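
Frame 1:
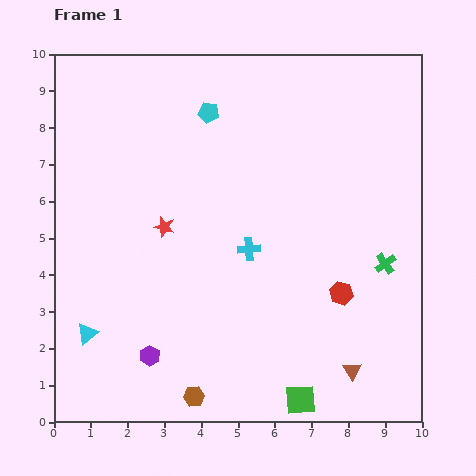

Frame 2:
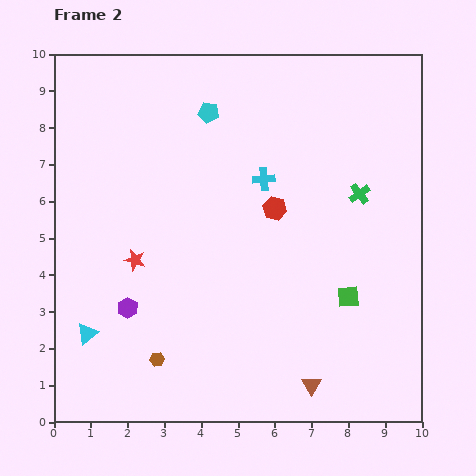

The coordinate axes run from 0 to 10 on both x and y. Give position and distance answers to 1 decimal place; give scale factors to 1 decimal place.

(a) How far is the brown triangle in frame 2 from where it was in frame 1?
1.2

The brown triangle moved from (8.1, 1.4) to (7.0, 1.0), a distance of √(1.1² + 0.4²) ≈ 1.2.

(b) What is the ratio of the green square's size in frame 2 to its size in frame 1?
0.7×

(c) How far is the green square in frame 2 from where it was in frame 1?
3.1

The green square moved from (6.7, 0.6) to (8.0, 3.4), a distance of √(1.3² + 2.8²) ≈ 3.1.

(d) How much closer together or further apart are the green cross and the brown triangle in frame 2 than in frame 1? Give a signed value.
+2.4

Distance in frame 1: 3.0. Distance in frame 2: 5.4.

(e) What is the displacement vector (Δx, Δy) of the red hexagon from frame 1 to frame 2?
(-1.8, 2.3)

The red hexagon was at (7.8, 3.5) in frame 1 and (6.0, 5.8) in frame 2.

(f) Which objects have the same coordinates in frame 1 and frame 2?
the cyan pentagon, the cyan triangle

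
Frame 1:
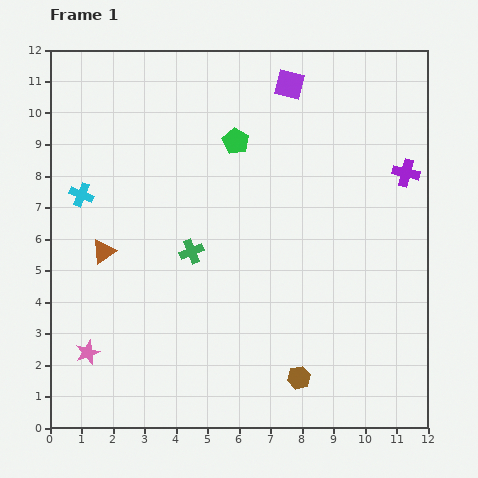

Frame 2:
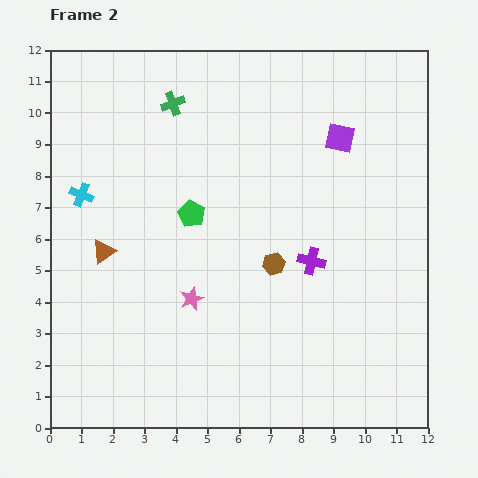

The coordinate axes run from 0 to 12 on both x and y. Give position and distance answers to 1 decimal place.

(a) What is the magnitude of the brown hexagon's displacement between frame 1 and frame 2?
3.7

The brown hexagon moved from (7.9, 1.6) to (7.1, 5.2), a distance of √(0.8² + 3.6²) ≈ 3.7.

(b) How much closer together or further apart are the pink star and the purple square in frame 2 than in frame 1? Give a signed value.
-3.7

Distance in frame 1: 10.6. Distance in frame 2: 6.9.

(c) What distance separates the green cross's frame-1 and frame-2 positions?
4.7

The green cross moved from (4.5, 5.6) to (3.9, 10.3), a distance of √(0.6² + 4.7²) ≈ 4.7.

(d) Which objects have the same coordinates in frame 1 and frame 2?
the cyan cross, the brown triangle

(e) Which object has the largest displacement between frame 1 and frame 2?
the green cross

(moved 4.7; next 4.1)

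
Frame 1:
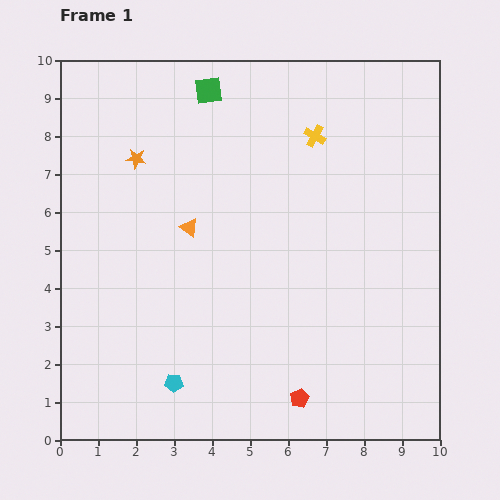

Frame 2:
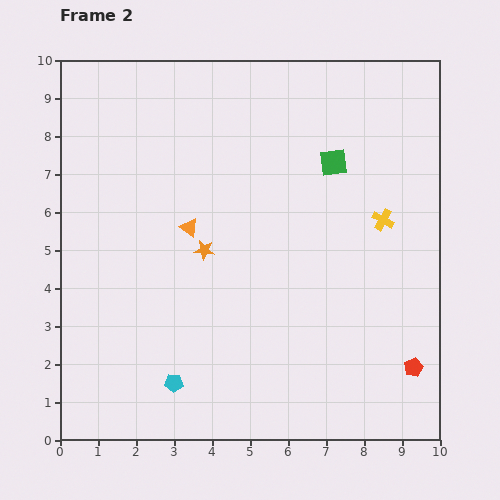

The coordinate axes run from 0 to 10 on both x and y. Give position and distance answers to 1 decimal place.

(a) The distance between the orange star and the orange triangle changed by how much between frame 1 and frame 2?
-1.6

Distance in frame 1: 2.3. Distance in frame 2: 0.7.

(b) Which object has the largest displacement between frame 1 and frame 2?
the green square

(moved 3.8; next 3.1)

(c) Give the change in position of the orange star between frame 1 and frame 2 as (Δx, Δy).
(1.8, -2.4)

The orange star was at (2.0, 7.4) in frame 1 and (3.8, 5.0) in frame 2.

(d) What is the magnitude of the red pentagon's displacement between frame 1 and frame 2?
3.1

The red pentagon moved from (6.3, 1.1) to (9.3, 1.9), a distance of √(3.0² + 0.8²) ≈ 3.1.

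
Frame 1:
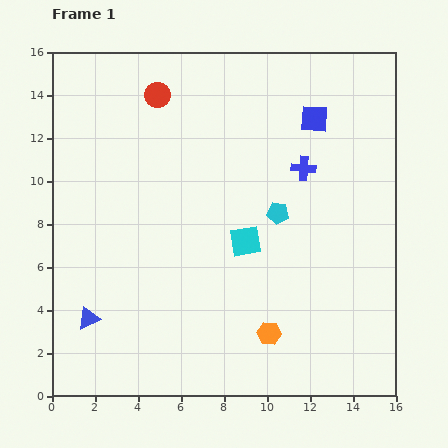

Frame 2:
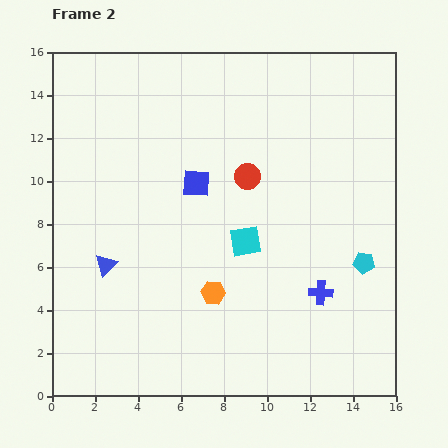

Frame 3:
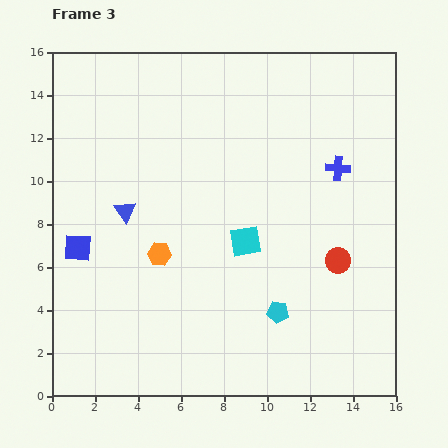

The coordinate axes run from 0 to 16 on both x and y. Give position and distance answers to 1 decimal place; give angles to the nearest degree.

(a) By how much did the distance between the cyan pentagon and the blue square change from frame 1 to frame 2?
+3.9

Distance in frame 1: 4.7. Distance in frame 2: 8.6.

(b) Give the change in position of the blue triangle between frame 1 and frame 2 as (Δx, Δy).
(0.8, 2.5)

The blue triangle was at (1.7, 3.6) in frame 1 and (2.5, 6.1) in frame 2.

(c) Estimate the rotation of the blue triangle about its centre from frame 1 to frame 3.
41° counter-clockwise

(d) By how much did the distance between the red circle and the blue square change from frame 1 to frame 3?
+4.7

Distance in frame 1: 7.4. Distance in frame 3: 12.1.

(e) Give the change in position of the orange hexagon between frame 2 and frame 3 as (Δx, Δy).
(-2.5, 1.8)

The orange hexagon was at (7.5, 4.8) in frame 2 and (5.0, 6.6) in frame 3.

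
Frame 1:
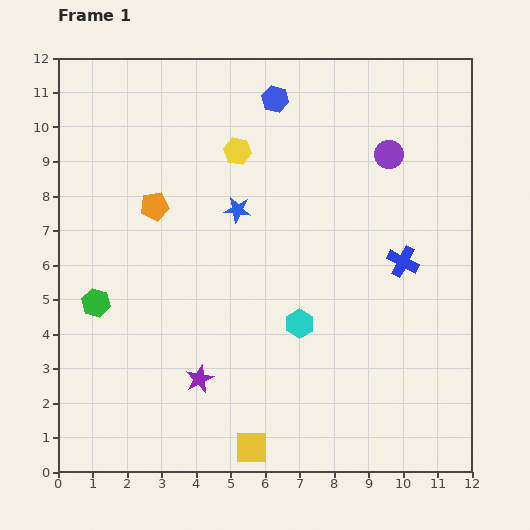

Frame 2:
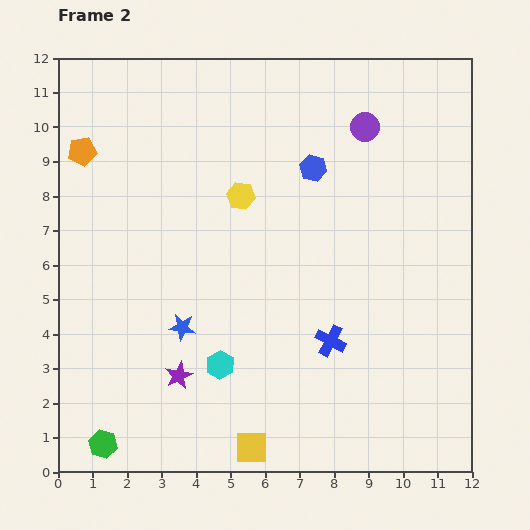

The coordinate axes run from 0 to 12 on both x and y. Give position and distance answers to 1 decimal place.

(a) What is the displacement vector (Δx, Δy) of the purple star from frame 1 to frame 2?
(-0.6, 0.1)

The purple star was at (4.1, 2.7) in frame 1 and (3.5, 2.8) in frame 2.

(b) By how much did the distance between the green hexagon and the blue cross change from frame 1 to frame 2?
-1.8

Distance in frame 1: 9.0. Distance in frame 2: 7.2.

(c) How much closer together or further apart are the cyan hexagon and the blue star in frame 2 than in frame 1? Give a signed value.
-2.2

Distance in frame 1: 3.8. Distance in frame 2: 1.6.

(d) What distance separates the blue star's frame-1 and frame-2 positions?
3.8

The blue star moved from (5.2, 7.6) to (3.6, 4.2), a distance of √(1.6² + 3.4²) ≈ 3.8.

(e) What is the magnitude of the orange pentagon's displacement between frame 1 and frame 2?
2.6

The orange pentagon moved from (2.8, 7.7) to (0.7, 9.3), a distance of √(2.1² + 1.6²) ≈ 2.6.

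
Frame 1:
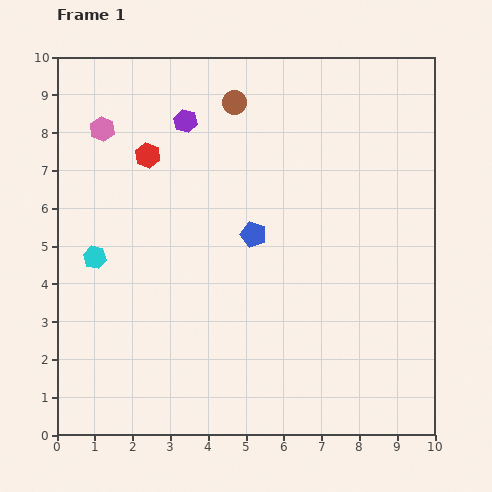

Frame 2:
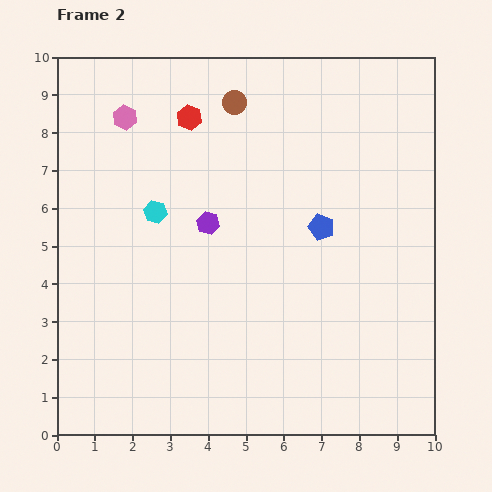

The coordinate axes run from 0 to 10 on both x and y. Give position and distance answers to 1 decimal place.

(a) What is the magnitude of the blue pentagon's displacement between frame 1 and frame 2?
1.8

The blue pentagon moved from (5.2, 5.3) to (7.0, 5.5), a distance of √(1.8² + 0.2²) ≈ 1.8.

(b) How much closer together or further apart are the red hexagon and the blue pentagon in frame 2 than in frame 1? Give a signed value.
+1.0

Distance in frame 1: 3.5. Distance in frame 2: 4.5.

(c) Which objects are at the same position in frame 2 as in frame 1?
the brown circle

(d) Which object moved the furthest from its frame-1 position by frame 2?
the purple hexagon

(moved 2.8; next 2.0)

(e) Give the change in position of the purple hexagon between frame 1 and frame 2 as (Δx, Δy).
(0.6, -2.7)

The purple hexagon was at (3.4, 8.3) in frame 1 and (4.0, 5.6) in frame 2.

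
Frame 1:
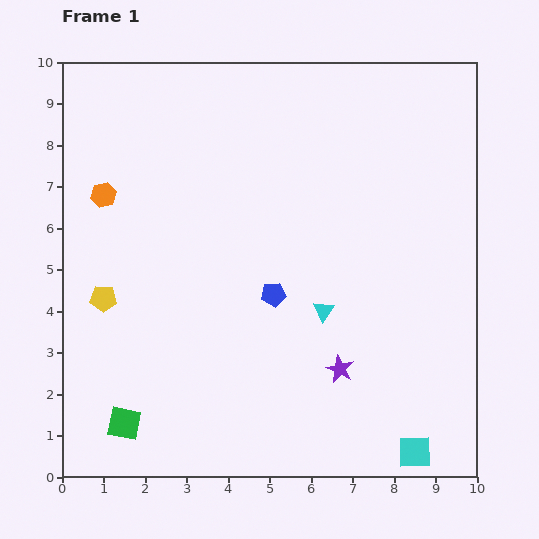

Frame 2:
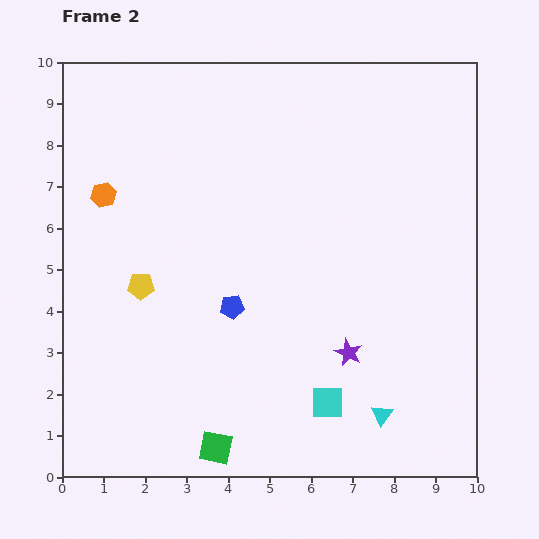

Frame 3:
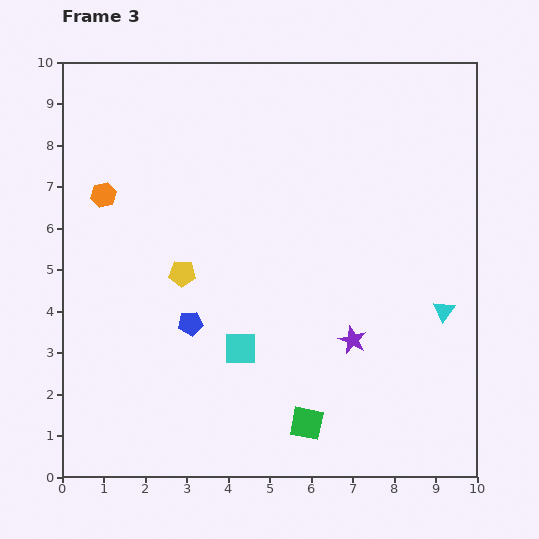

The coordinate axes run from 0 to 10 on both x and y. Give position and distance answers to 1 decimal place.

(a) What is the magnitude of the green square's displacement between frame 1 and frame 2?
2.3

The green square moved from (1.5, 1.3) to (3.7, 0.7), a distance of √(2.2² + 0.6²) ≈ 2.3.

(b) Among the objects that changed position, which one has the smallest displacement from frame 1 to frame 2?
the purple star

(moved 0.4)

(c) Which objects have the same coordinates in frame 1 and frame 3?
the orange hexagon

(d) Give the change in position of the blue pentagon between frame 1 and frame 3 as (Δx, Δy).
(-2.0, -0.7)

The blue pentagon was at (5.1, 4.4) in frame 1 and (3.1, 3.7) in frame 3.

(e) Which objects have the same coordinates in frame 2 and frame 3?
the orange hexagon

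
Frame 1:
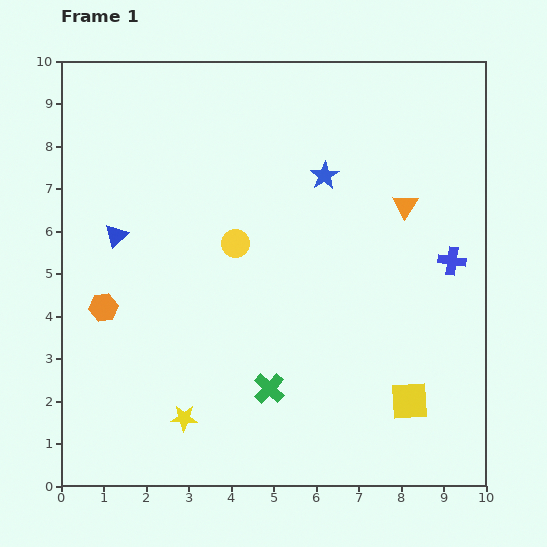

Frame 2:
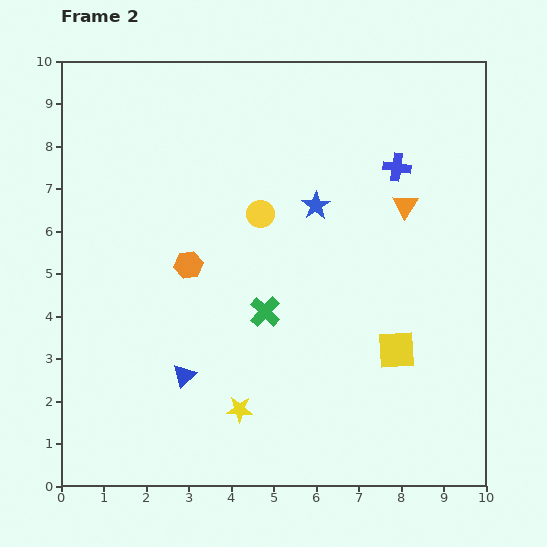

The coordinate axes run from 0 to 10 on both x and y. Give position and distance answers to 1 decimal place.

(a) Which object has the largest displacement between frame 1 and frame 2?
the blue triangle

(moved 3.7; next 2.6)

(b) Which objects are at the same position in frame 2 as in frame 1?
the orange triangle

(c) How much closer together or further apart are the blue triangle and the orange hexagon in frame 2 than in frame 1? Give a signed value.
+0.9

Distance in frame 1: 1.7. Distance in frame 2: 2.6.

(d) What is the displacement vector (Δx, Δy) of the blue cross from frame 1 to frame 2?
(-1.3, 2.2)

The blue cross was at (9.2, 5.3) in frame 1 and (7.9, 7.5) in frame 2.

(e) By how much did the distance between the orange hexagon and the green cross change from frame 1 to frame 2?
-2.2

Distance in frame 1: 4.3. Distance in frame 2: 2.1.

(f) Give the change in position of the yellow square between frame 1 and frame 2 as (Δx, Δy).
(-0.3, 1.2)

The yellow square was at (8.2, 2.0) in frame 1 and (7.9, 3.2) in frame 2.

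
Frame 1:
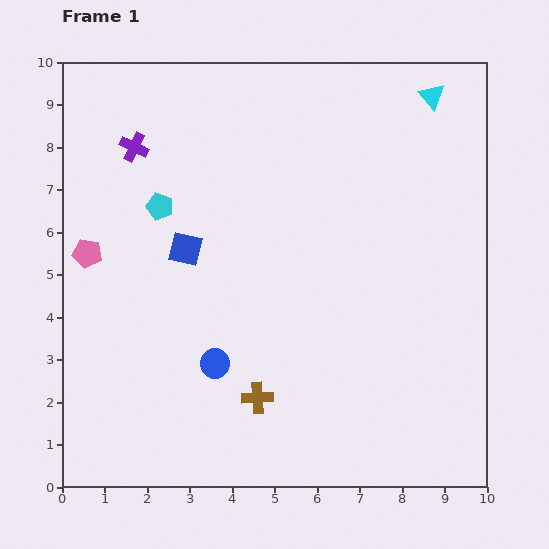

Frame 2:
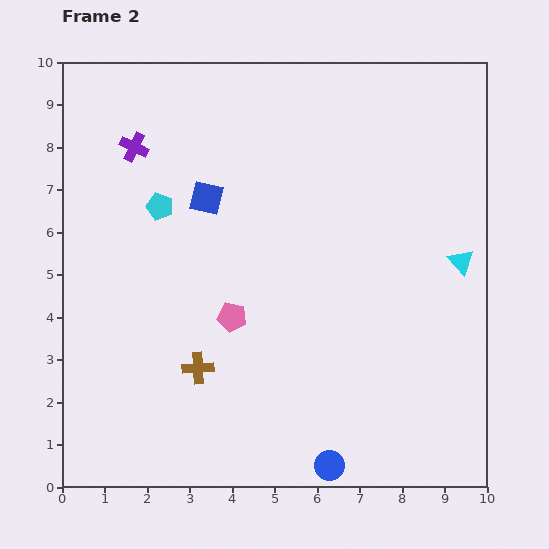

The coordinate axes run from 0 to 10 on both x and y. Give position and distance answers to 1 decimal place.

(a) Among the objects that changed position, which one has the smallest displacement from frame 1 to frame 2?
the blue square

(moved 1.3)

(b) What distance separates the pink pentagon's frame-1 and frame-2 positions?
3.7

The pink pentagon moved from (0.6, 5.5) to (4.0, 4.0), a distance of √(3.4² + 1.5²) ≈ 3.7.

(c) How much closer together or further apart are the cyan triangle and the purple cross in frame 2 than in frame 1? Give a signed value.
+1.1

Distance in frame 1: 7.1. Distance in frame 2: 8.2.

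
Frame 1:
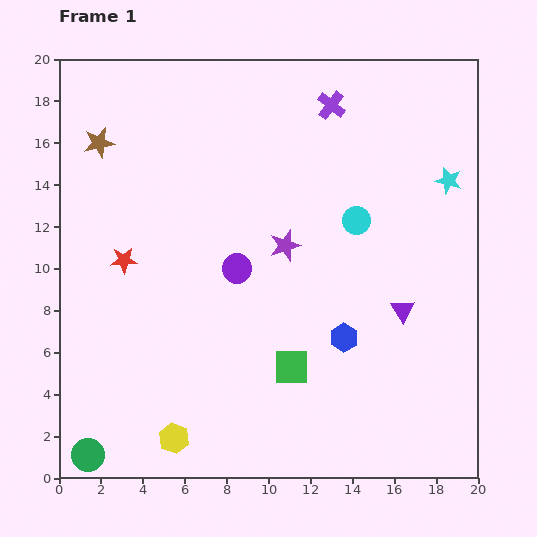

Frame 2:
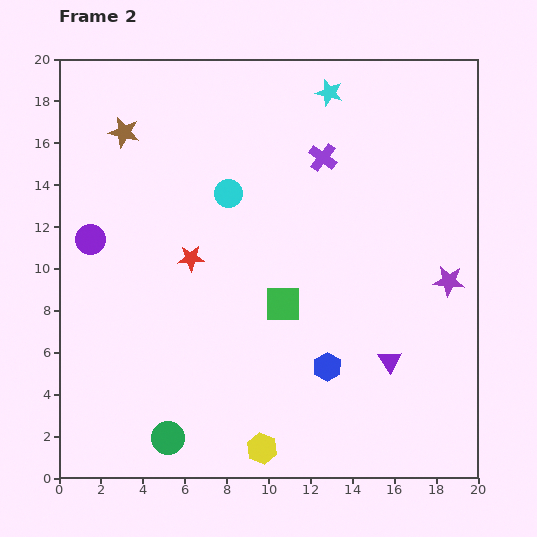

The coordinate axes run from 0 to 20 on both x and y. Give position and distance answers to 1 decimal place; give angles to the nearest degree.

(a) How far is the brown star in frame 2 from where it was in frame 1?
1.3

The brown star moved from (1.9, 16.0) to (3.1, 16.5), a distance of √(1.2² + 0.5²) ≈ 1.3.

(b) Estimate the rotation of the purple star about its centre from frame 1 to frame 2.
24° clockwise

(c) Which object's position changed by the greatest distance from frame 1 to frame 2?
the purple star

(moved 8.0; next 7.1)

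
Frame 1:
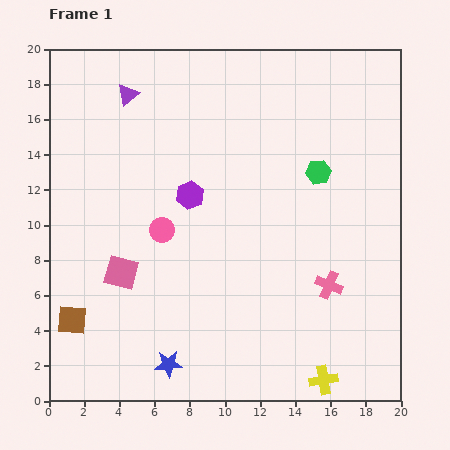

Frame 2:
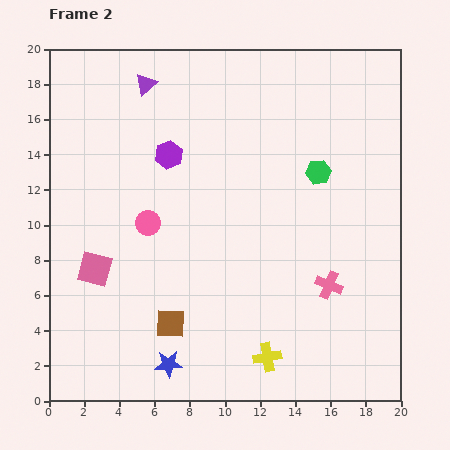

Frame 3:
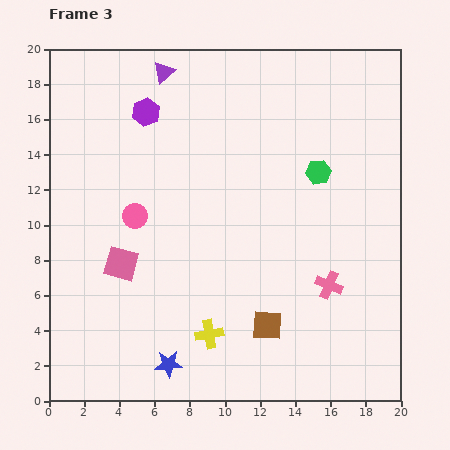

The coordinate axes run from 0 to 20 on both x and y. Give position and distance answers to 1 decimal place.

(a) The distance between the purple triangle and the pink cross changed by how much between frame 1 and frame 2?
-0.3

Distance in frame 1: 15.7. Distance in frame 2: 15.4.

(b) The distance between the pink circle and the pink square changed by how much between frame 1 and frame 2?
+0.7

Distance in frame 1: 3.3. Distance in frame 2: 4.0.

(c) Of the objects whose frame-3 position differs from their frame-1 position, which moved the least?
the pink square

(moved 0.5)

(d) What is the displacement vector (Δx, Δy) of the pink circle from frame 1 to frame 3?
(-1.5, 0.8)

The pink circle was at (6.4, 9.7) in frame 1 and (4.9, 10.5) in frame 3.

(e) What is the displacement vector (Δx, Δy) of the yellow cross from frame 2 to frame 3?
(-3.3, 1.3)

The yellow cross was at (12.4, 2.5) in frame 2 and (9.1, 3.8) in frame 3.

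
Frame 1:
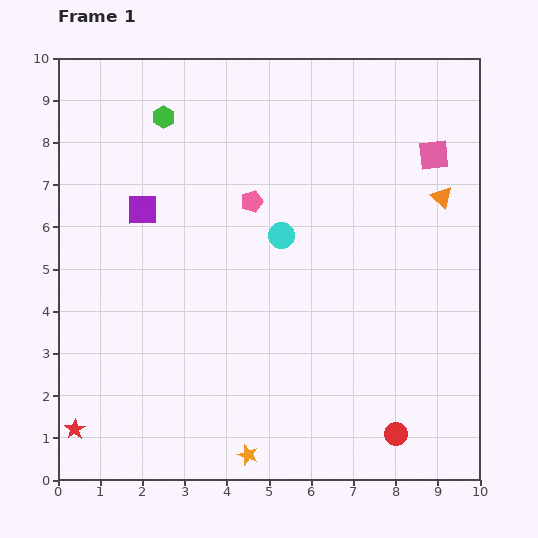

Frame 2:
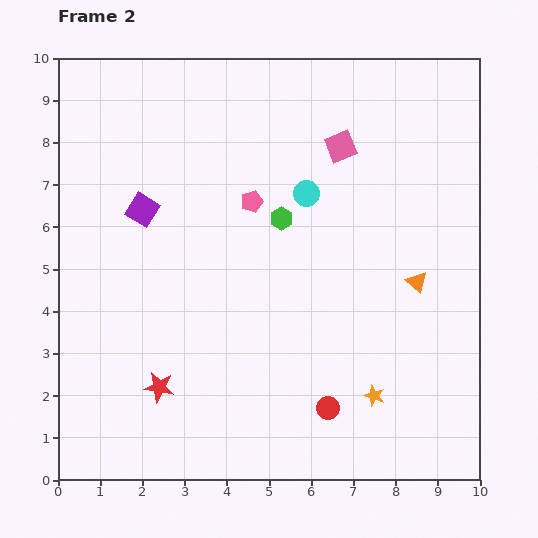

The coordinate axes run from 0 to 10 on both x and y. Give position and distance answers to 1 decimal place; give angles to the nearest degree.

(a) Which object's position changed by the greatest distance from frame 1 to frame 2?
the green hexagon

(moved 3.7; next 3.3)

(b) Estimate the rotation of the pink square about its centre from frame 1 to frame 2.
16° counter-clockwise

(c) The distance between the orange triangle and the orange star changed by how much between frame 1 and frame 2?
-4.7

Distance in frame 1: 7.6. Distance in frame 2: 2.9.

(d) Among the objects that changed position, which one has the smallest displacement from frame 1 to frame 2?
the cyan circle

(moved 1.2)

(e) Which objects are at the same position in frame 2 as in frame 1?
the pink pentagon, the purple square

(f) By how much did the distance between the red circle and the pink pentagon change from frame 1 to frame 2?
-1.3

Distance in frame 1: 6.5. Distance in frame 2: 5.2.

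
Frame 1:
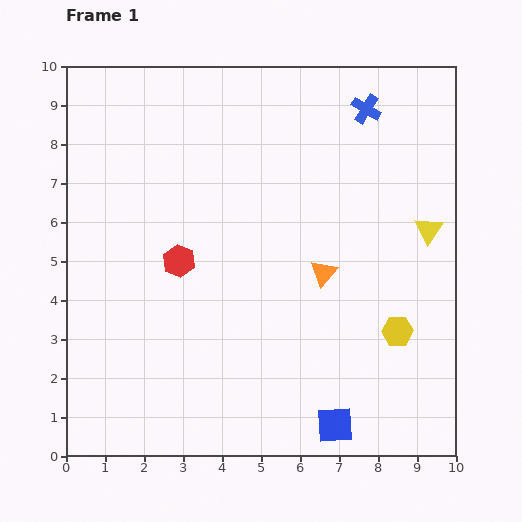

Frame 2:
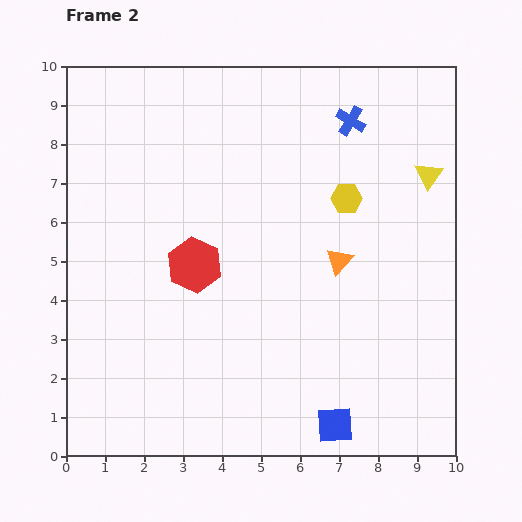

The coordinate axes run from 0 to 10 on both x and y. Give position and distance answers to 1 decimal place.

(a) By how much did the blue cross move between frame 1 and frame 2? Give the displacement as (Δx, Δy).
(-0.4, -0.3)

The blue cross was at (7.7, 8.9) in frame 1 and (7.3, 8.6) in frame 2.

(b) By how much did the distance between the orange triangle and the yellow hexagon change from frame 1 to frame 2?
-0.8

Distance in frame 1: 2.4. Distance in frame 2: 1.6.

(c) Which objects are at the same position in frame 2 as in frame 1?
the blue square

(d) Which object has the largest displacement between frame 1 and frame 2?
the yellow hexagon

(moved 3.6; next 1.4)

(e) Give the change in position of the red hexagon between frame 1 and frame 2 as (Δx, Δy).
(0.4, -0.1)

The red hexagon was at (2.9, 5.0) in frame 1 and (3.3, 4.9) in frame 2.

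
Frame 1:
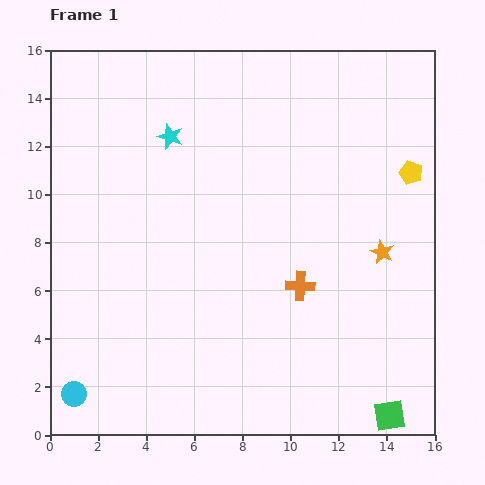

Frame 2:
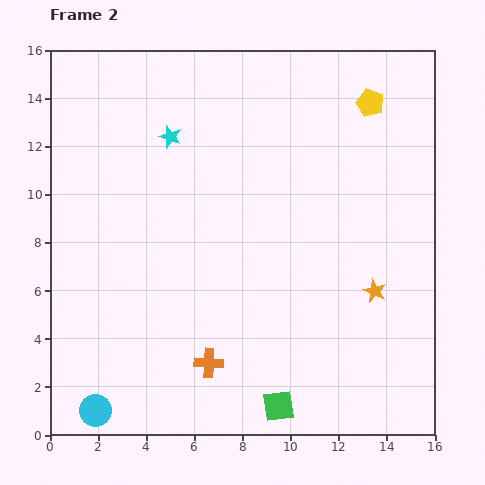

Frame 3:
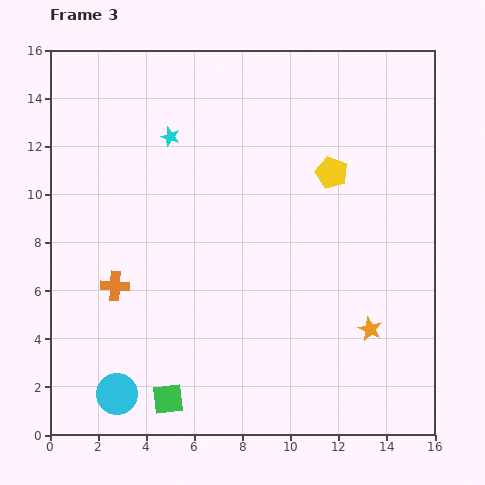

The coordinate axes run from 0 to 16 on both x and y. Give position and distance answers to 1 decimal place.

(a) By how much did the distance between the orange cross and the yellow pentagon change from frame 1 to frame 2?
+6.1

Distance in frame 1: 6.6. Distance in frame 2: 12.7.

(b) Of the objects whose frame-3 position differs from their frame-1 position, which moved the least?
the cyan circle

(moved 1.8)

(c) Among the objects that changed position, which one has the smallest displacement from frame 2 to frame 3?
the cyan circle

(moved 1.1)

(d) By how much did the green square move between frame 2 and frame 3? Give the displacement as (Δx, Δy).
(-4.6, 0.3)

The green square was at (9.5, 1.2) in frame 2 and (4.9, 1.5) in frame 3.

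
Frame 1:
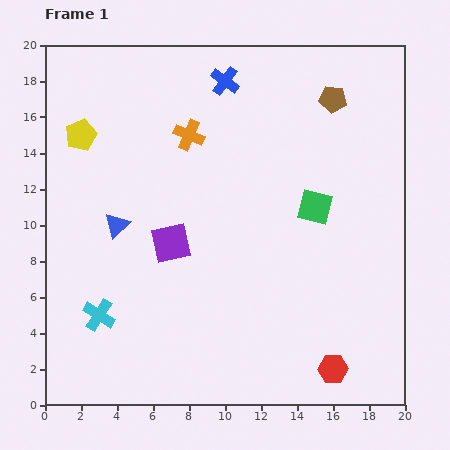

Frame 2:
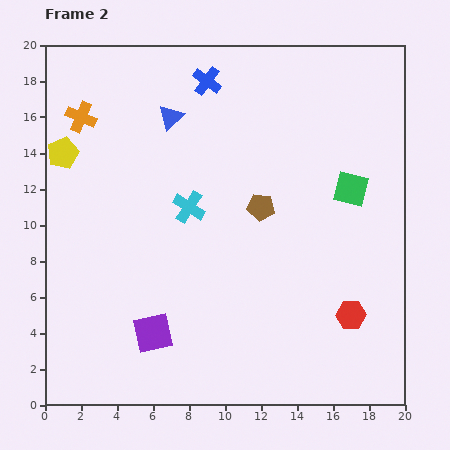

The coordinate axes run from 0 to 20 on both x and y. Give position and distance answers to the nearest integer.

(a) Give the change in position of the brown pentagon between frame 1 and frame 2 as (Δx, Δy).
(-4, -6)

The brown pentagon was at (16, 17) in frame 1 and (12, 11) in frame 2.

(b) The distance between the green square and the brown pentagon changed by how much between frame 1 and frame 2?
-1

Distance in frame 1: 6. Distance in frame 2: 5.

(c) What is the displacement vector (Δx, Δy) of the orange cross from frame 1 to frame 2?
(-6, 1)

The orange cross was at (8, 15) in frame 1 and (2, 16) in frame 2.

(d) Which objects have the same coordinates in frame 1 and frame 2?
none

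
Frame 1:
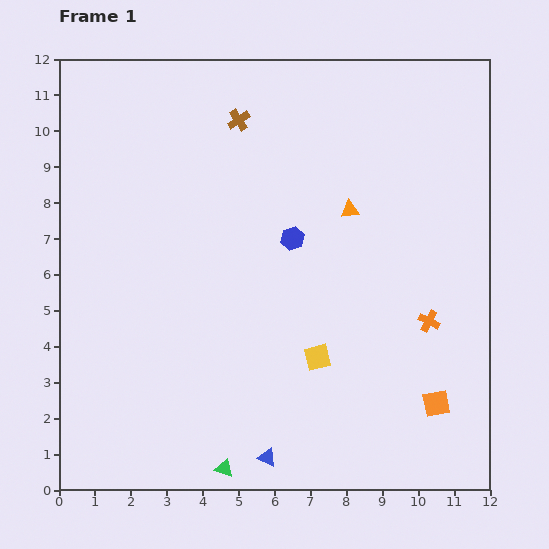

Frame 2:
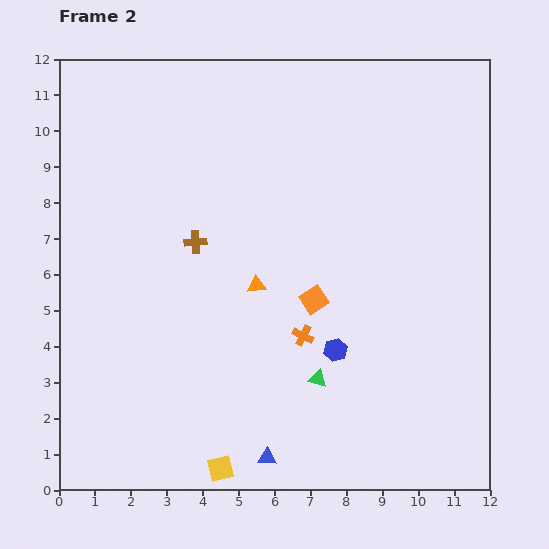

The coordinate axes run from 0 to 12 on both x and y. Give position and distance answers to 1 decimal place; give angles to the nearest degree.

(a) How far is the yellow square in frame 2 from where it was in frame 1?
4.1

The yellow square moved from (7.2, 3.7) to (4.5, 0.6), a distance of √(2.7² + 3.1²) ≈ 4.1.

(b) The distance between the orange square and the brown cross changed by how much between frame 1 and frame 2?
-5.9

Distance in frame 1: 9.6. Distance in frame 2: 3.7.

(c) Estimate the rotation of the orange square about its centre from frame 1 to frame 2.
23° counter-clockwise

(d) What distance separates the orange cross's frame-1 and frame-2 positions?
3.5

The orange cross moved from (10.3, 4.7) to (6.8, 4.3), a distance of √(3.5² + 0.4²) ≈ 3.5.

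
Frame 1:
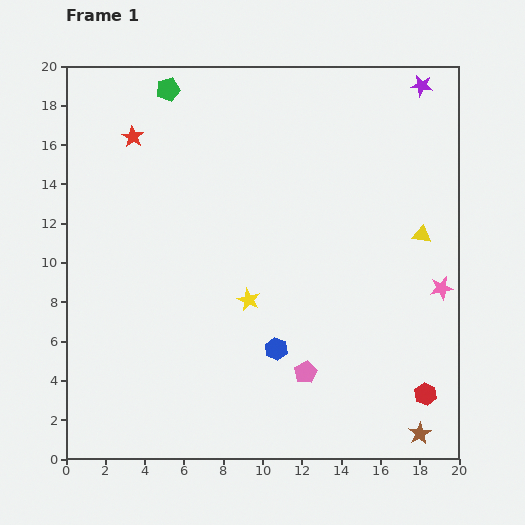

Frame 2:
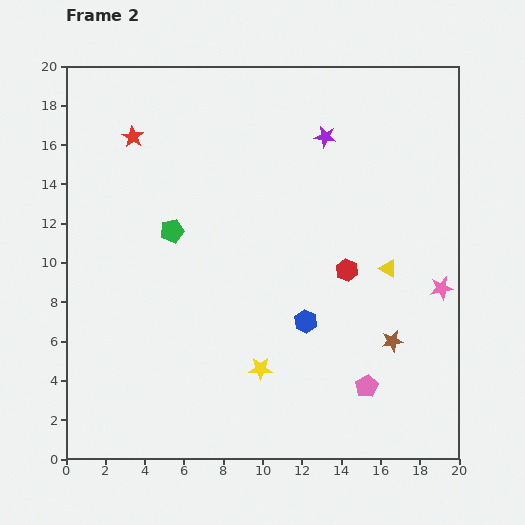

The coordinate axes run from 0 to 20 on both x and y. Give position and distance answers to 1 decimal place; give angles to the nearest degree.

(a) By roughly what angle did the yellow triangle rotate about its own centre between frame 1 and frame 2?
22° clockwise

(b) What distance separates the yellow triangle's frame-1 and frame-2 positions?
2.4

The yellow triangle moved from (18.1, 11.4) to (16.4, 9.7), a distance of √(1.7² + 1.7²) ≈ 2.4.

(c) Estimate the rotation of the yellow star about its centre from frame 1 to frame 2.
23° counter-clockwise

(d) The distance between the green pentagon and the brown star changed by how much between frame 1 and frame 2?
-9.2

Distance in frame 1: 21.7. Distance in frame 2: 12.5.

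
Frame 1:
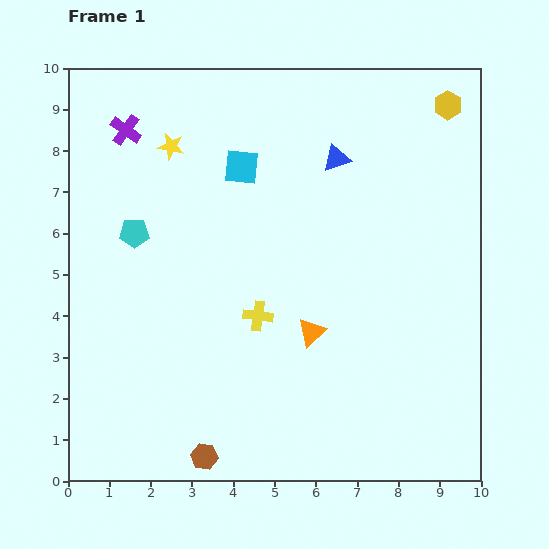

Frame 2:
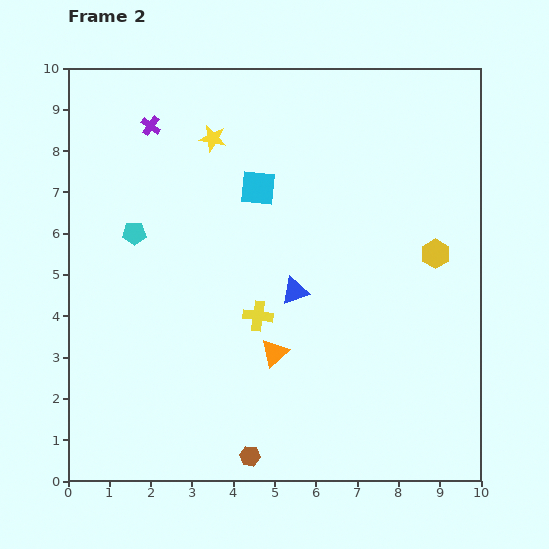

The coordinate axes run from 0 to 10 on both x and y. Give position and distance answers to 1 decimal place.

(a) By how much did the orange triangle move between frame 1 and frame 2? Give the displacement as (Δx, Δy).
(-0.9, -0.5)

The orange triangle was at (5.9, 3.6) in frame 1 and (5.0, 3.1) in frame 2.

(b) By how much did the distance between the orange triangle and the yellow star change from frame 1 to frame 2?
-0.2

Distance in frame 1: 5.6. Distance in frame 2: 5.4.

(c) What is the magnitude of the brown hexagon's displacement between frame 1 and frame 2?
1.1

The brown hexagon moved from (3.3, 0.6) to (4.4, 0.6), a distance of √(1.1² + 0.0²) ≈ 1.1.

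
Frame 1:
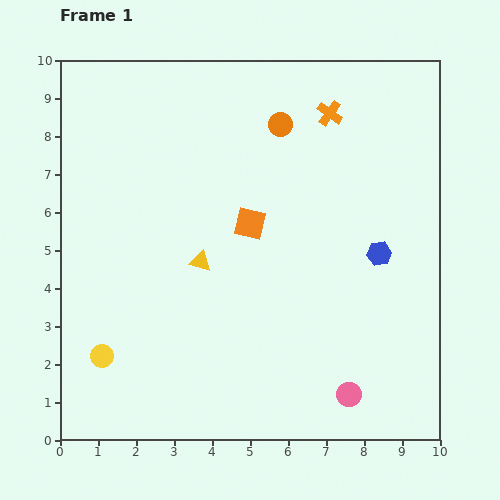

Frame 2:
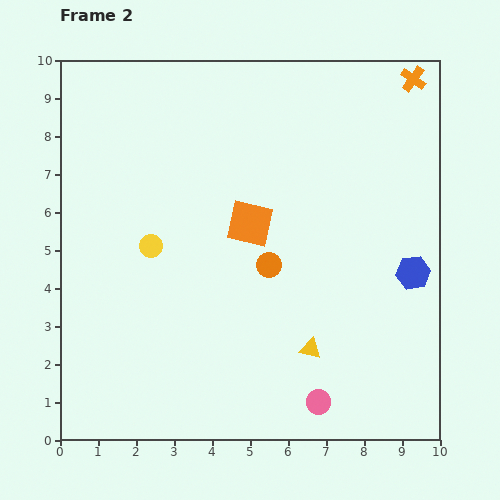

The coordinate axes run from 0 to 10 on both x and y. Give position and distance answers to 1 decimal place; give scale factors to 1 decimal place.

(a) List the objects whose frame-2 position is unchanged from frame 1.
the orange square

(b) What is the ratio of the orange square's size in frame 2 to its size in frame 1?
1.4×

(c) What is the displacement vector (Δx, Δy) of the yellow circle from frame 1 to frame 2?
(1.3, 2.9)

The yellow circle was at (1.1, 2.2) in frame 1 and (2.4, 5.1) in frame 2.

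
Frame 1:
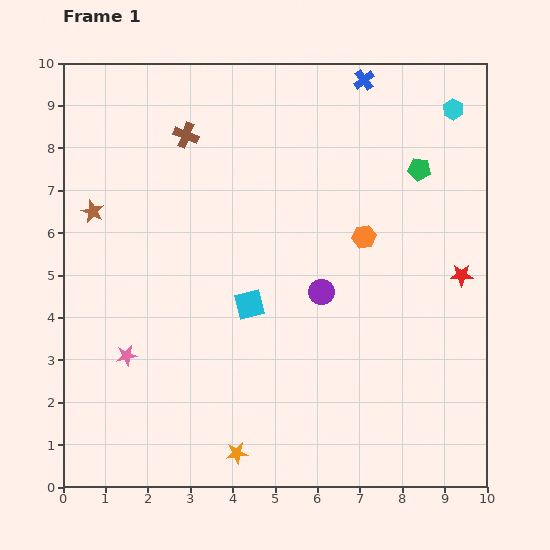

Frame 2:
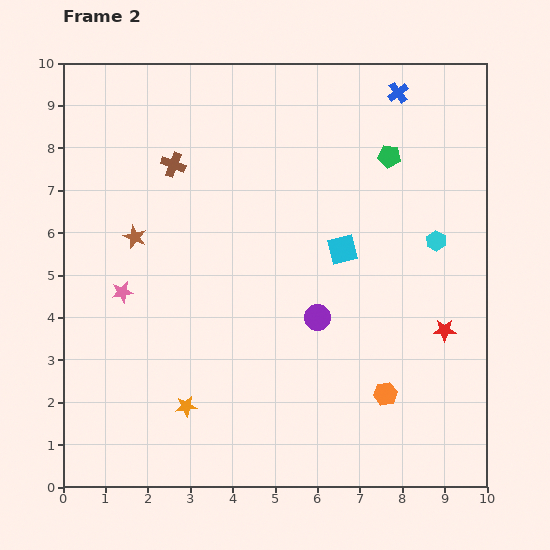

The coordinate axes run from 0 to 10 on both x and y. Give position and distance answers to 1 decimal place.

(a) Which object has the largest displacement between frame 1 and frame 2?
the orange hexagon

(moved 3.7; next 3.1)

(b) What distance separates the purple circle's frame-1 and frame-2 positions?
0.6

The purple circle moved from (6.1, 4.6) to (6.0, 4.0), a distance of √(0.1² + 0.6²) ≈ 0.6.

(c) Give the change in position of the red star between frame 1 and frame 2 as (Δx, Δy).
(-0.4, -1.3)

The red star was at (9.4, 5.0) in frame 1 and (9.0, 3.7) in frame 2.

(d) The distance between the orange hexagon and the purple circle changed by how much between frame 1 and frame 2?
+0.8

Distance in frame 1: 1.6. Distance in frame 2: 2.4.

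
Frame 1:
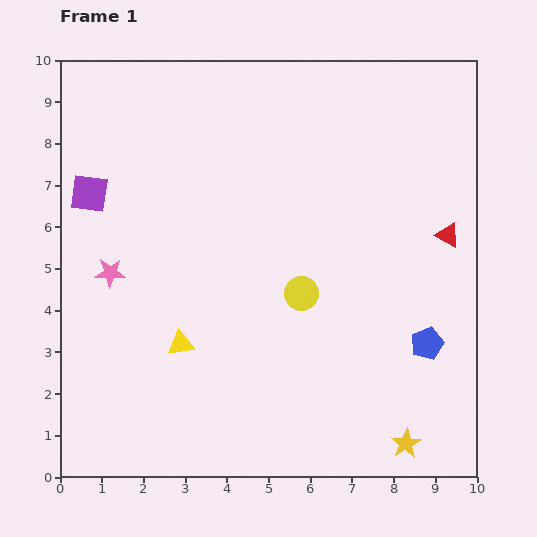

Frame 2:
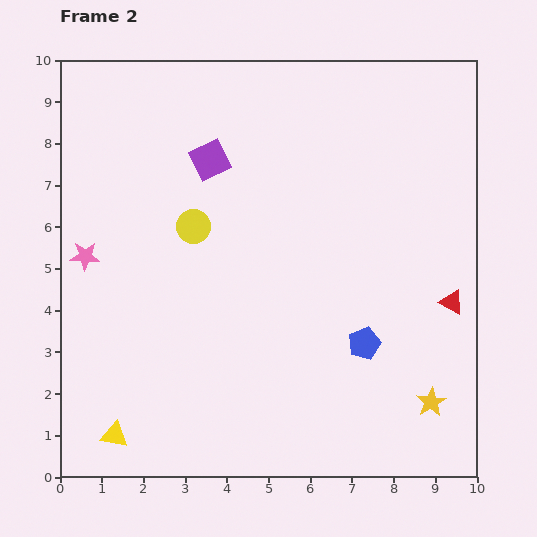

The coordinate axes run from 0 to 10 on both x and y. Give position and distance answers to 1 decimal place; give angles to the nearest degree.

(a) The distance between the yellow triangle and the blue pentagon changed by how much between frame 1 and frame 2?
+0.5

Distance in frame 1: 5.9. Distance in frame 2: 6.4.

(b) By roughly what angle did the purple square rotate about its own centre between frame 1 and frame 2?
33° counter-clockwise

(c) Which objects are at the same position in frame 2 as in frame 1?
none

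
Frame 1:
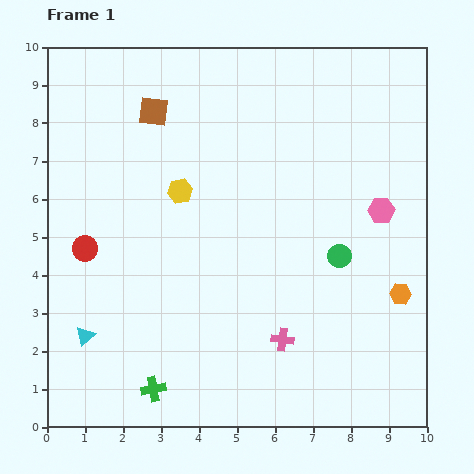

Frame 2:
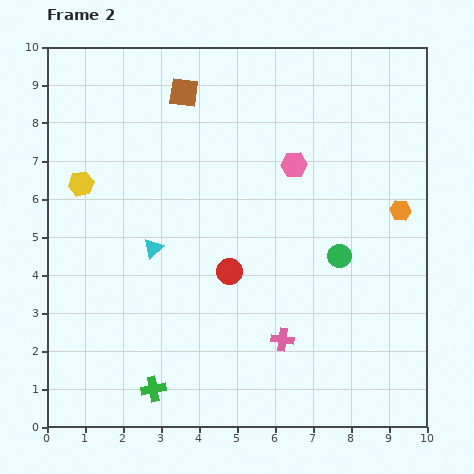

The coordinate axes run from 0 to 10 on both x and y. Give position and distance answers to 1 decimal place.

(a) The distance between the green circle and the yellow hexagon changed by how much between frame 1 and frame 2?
+2.6

Distance in frame 1: 4.5. Distance in frame 2: 7.1.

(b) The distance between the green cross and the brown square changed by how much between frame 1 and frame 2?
+0.5

Distance in frame 1: 7.3. Distance in frame 2: 7.8.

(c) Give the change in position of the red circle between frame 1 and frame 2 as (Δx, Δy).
(3.8, -0.6)

The red circle was at (1.0, 4.7) in frame 1 and (4.8, 4.1) in frame 2.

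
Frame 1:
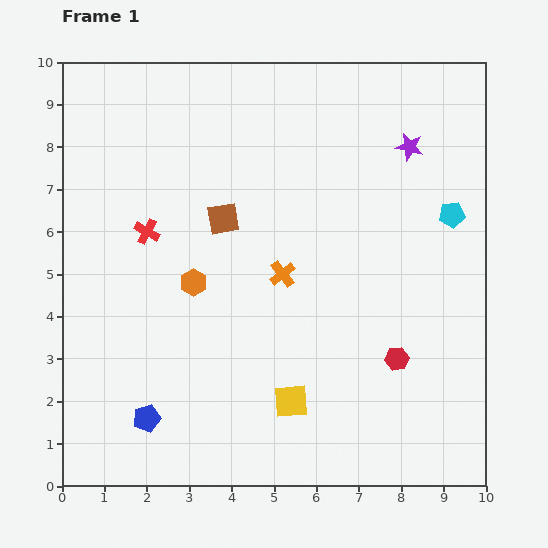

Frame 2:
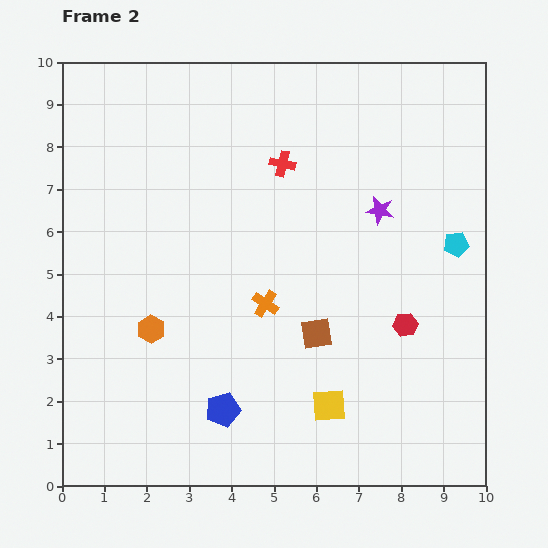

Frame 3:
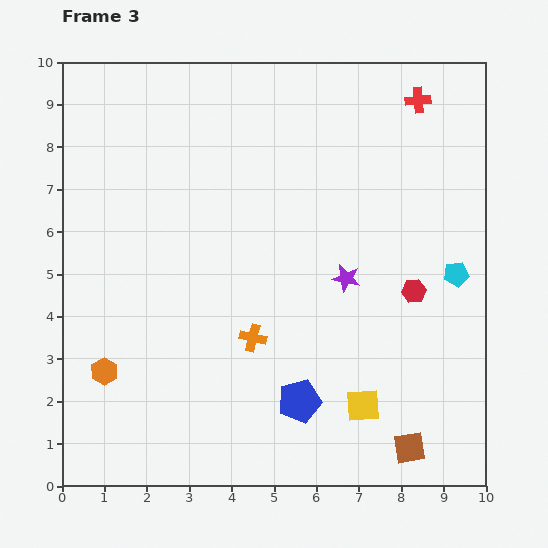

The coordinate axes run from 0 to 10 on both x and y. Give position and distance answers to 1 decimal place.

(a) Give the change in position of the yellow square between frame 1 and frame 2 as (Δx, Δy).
(0.9, -0.1)

The yellow square was at (5.4, 2.0) in frame 1 and (6.3, 1.9) in frame 2.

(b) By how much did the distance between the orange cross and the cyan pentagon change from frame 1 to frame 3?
+0.8

Distance in frame 1: 4.2. Distance in frame 3: 5.0.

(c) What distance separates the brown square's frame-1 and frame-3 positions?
7.0

The brown square moved from (3.8, 6.3) to (8.2, 0.9), a distance of √(4.4² + 5.4²) ≈ 7.0.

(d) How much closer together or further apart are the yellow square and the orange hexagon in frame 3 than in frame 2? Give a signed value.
+1.6

Distance in frame 2: 4.6. Distance in frame 3: 6.2.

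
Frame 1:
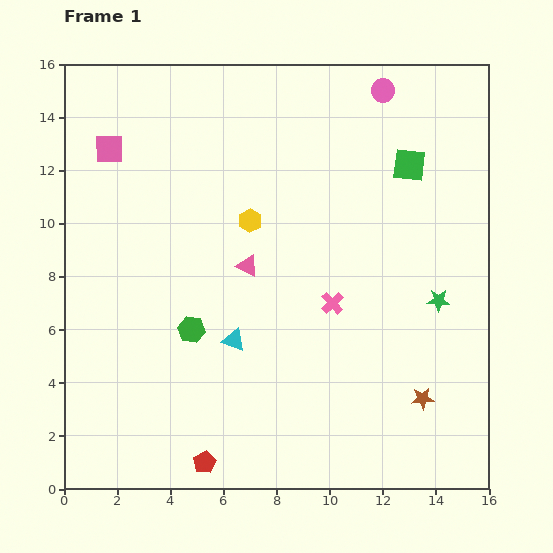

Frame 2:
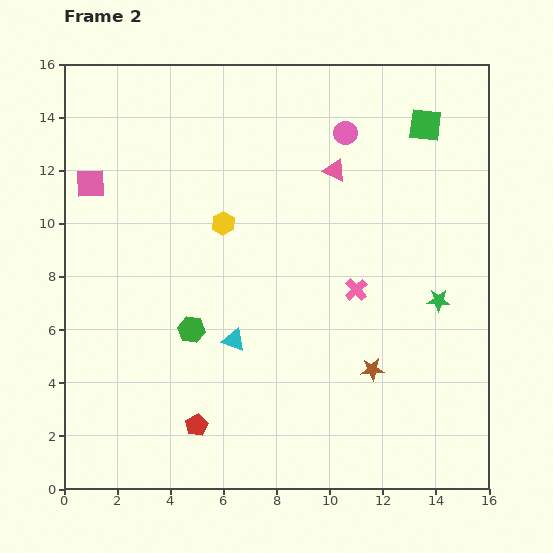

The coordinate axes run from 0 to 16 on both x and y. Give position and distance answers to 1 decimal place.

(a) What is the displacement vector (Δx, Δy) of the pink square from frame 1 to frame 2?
(-0.7, -1.3)

The pink square was at (1.7, 12.8) in frame 1 and (1.0, 11.5) in frame 2.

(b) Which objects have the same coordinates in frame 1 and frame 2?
the green star, the cyan triangle, the green hexagon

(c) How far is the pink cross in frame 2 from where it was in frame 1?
1.0

The pink cross moved from (10.1, 7.0) to (11.0, 7.5), a distance of √(0.9² + 0.5²) ≈ 1.0.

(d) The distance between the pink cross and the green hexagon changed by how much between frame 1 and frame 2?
+1.0

Distance in frame 1: 5.4. Distance in frame 2: 6.4.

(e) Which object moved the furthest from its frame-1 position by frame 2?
the pink triangle

(moved 4.9; next 2.2)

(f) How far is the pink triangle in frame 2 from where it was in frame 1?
4.9

The pink triangle moved from (6.9, 8.4) to (10.2, 12.0), a distance of √(3.3² + 3.6²) ≈ 4.9.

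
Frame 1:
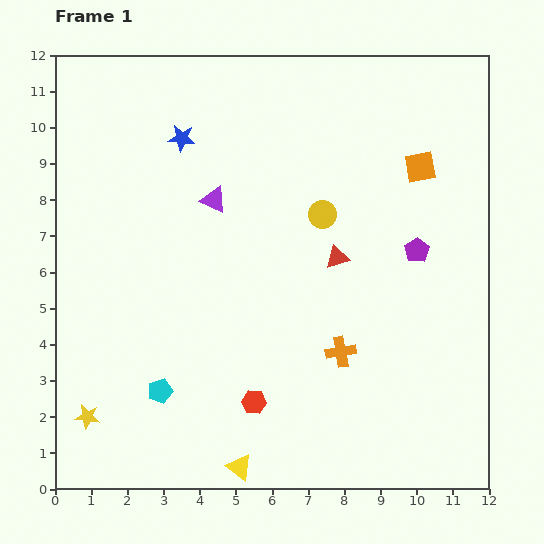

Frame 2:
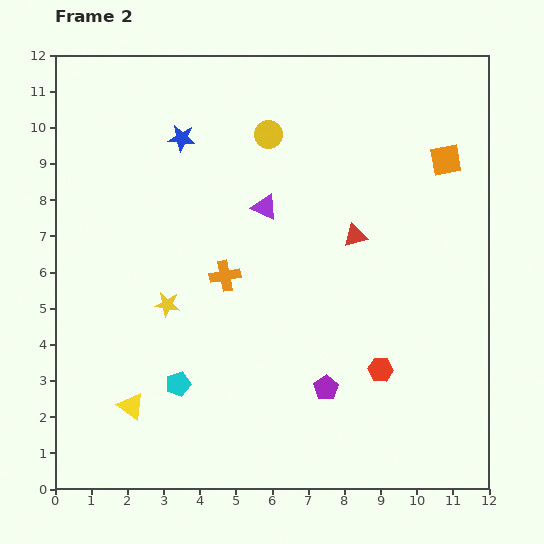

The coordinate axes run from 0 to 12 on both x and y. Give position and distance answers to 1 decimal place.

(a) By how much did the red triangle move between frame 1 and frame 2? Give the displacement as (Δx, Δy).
(0.5, 0.6)

The red triangle was at (7.8, 6.4) in frame 1 and (8.3, 7.0) in frame 2.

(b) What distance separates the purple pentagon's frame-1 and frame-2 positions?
4.5

The purple pentagon moved from (10.0, 6.6) to (7.5, 2.8), a distance of √(2.5² + 3.8²) ≈ 4.5.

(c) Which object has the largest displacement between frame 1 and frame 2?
the purple pentagon

(moved 4.5; next 3.8)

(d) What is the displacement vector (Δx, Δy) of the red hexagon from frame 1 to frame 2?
(3.5, 0.9)

The red hexagon was at (5.5, 2.4) in frame 1 and (9.0, 3.3) in frame 2.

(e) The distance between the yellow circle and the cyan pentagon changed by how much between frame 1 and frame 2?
+0.6

Distance in frame 1: 6.7. Distance in frame 2: 7.3.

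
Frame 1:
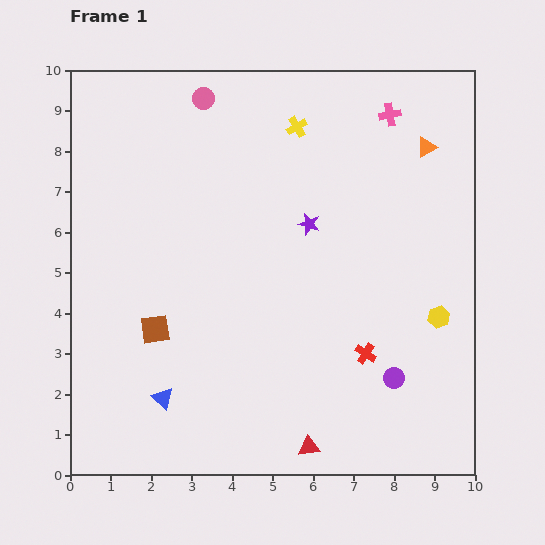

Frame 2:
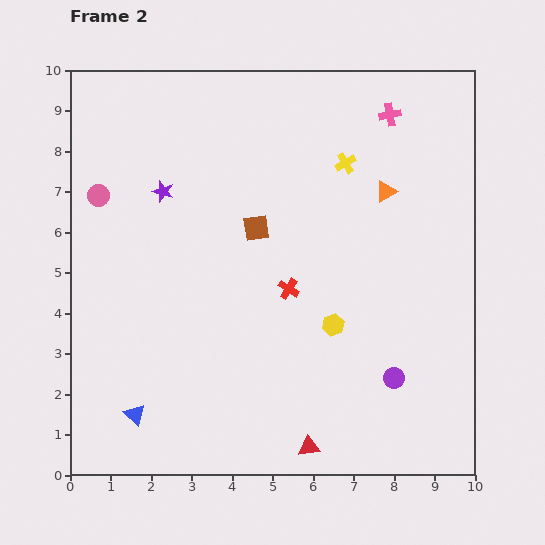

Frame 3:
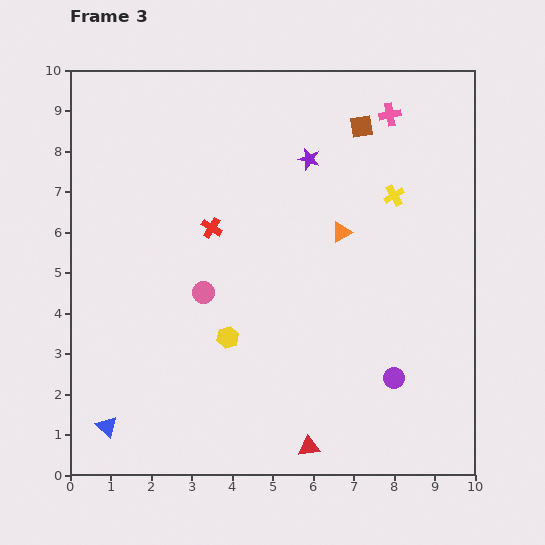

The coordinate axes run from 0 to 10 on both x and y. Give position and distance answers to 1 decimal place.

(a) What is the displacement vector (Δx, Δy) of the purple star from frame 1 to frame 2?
(-3.6, 0.8)

The purple star was at (5.9, 6.2) in frame 1 and (2.3, 7.0) in frame 2.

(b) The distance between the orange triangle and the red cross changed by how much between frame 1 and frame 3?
-2.1

Distance in frame 1: 5.3. Distance in frame 3: 3.2.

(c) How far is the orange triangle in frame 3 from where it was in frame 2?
1.5

The orange triangle moved from (7.8, 7.0) to (6.7, 6.0), a distance of √(1.1² + 1.0²) ≈ 1.5.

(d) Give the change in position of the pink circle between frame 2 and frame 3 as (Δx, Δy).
(2.6, -2.4)

The pink circle was at (0.7, 6.9) in frame 2 and (3.3, 4.5) in frame 3.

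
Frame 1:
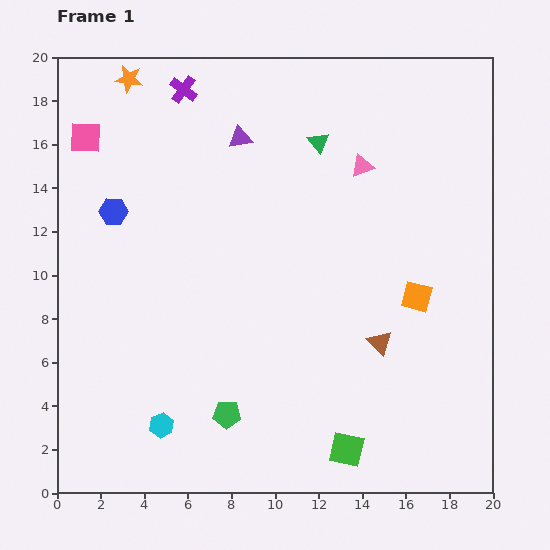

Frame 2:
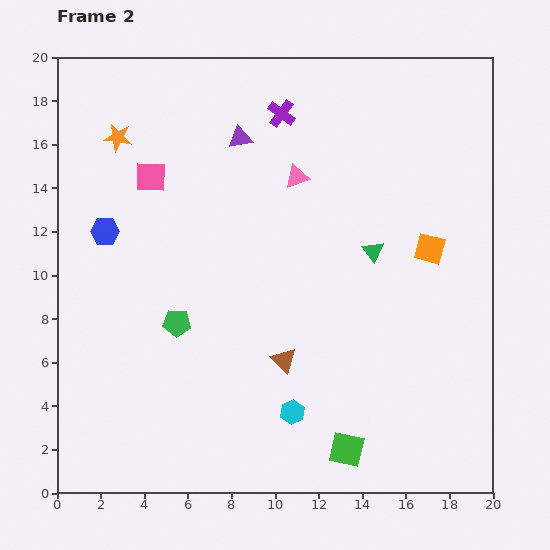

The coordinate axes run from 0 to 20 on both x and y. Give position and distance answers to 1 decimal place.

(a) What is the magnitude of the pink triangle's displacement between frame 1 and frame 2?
3.0

The pink triangle moved from (14.0, 15.0) to (11.0, 14.5), a distance of √(3.0² + 0.5²) ≈ 3.0.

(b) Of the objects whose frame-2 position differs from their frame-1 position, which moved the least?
the blue hexagon

(moved 1.0)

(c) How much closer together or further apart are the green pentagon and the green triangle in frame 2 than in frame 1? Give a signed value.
-3.6

Distance in frame 1: 13.2. Distance in frame 2: 9.6.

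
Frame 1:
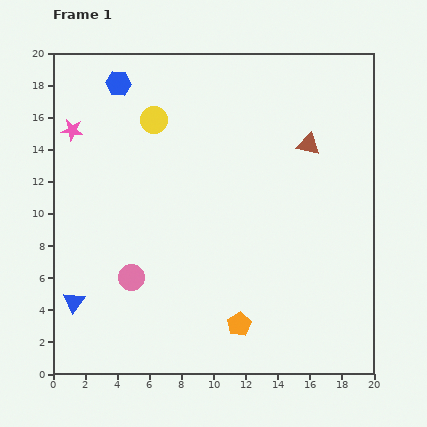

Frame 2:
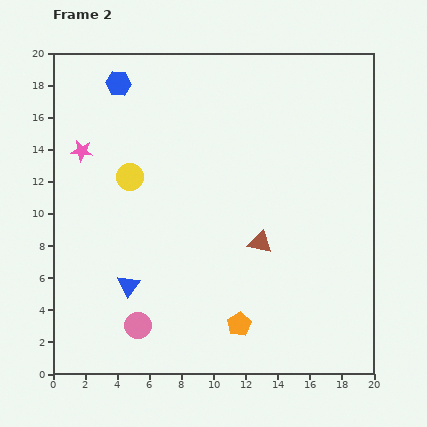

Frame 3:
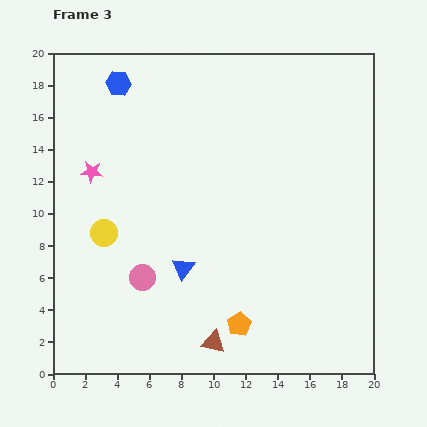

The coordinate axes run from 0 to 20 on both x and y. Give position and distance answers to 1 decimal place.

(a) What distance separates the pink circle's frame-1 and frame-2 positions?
3.0

The pink circle moved from (4.9, 6.0) to (5.3, 3.0), a distance of √(0.4² + 3.0²) ≈ 3.0.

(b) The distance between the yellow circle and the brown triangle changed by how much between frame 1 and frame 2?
-0.6

Distance in frame 1: 9.7. Distance in frame 2: 9.1.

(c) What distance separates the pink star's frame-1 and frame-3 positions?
2.9

The pink star moved from (1.2, 15.2) to (2.4, 12.6), a distance of √(1.2² + 2.6²) ≈ 2.9.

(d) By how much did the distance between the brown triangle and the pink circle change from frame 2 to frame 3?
-3.3

Distance in frame 2: 9.2. Distance in frame 3: 5.9.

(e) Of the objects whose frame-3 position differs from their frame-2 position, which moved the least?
the pink star

(moved 1.4)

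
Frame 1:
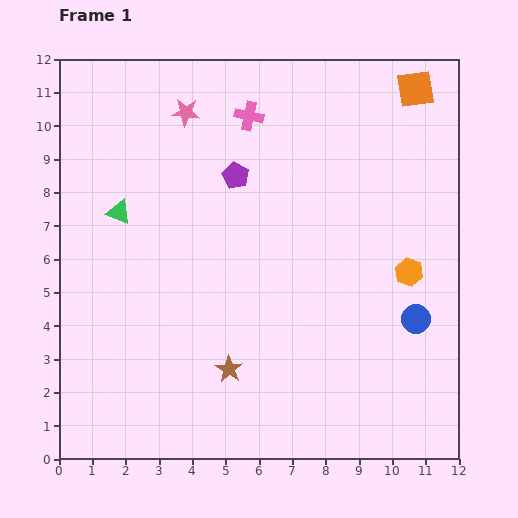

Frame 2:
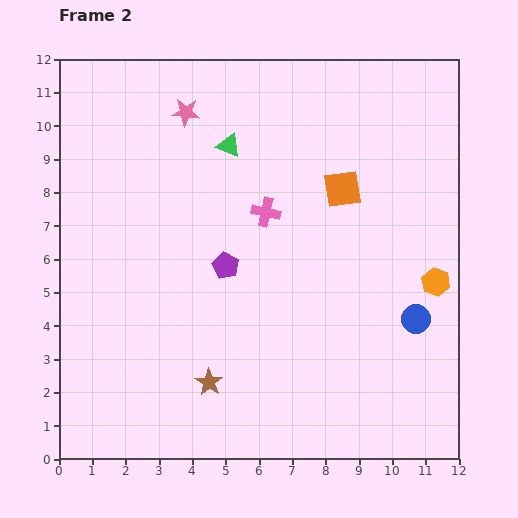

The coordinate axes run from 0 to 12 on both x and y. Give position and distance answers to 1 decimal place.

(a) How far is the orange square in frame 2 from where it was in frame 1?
3.7

The orange square moved from (10.7, 11.1) to (8.5, 8.1), a distance of √(2.2² + 3.0²) ≈ 3.7.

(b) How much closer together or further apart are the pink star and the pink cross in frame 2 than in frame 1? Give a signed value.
+1.9

Distance in frame 1: 1.9. Distance in frame 2: 3.8.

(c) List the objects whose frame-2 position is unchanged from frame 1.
the blue circle, the pink star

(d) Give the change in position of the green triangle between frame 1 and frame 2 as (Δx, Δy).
(3.3, 2.0)

The green triangle was at (1.8, 7.4) in frame 1 and (5.1, 9.4) in frame 2.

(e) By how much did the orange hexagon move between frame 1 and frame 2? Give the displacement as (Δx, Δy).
(0.8, -0.3)

The orange hexagon was at (10.5, 5.6) in frame 1 and (11.3, 5.3) in frame 2.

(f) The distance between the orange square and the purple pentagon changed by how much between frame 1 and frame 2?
-1.8

Distance in frame 1: 6.0. Distance in frame 2: 4.2.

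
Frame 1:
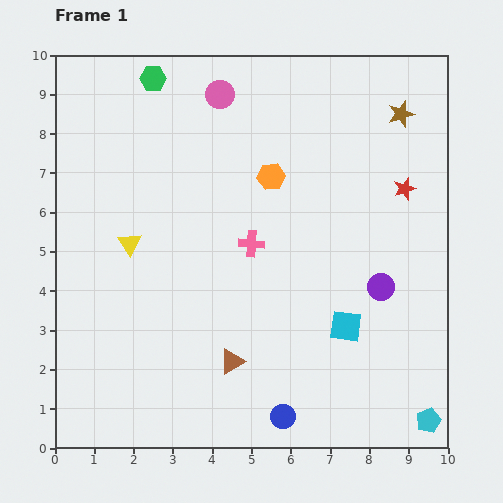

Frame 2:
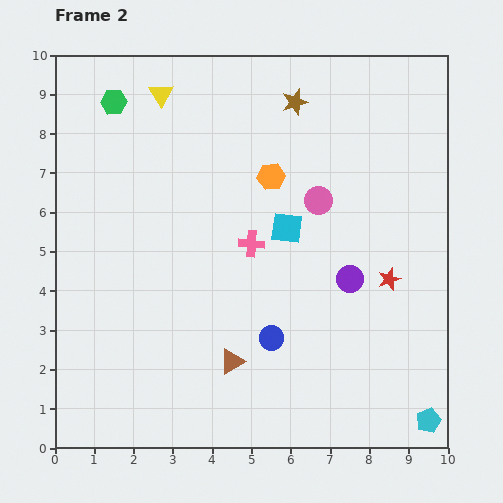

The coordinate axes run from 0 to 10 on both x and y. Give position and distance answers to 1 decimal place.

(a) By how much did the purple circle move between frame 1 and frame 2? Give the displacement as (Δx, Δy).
(-0.8, 0.2)

The purple circle was at (8.3, 4.1) in frame 1 and (7.5, 4.3) in frame 2.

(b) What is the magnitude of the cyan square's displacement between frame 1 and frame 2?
2.9

The cyan square moved from (7.4, 3.1) to (5.9, 5.6), a distance of √(1.5² + 2.5²) ≈ 2.9.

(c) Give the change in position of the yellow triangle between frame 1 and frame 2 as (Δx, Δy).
(0.8, 3.8)

The yellow triangle was at (1.9, 5.2) in frame 1 and (2.7, 9.0) in frame 2.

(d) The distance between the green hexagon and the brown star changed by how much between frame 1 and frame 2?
-1.8

Distance in frame 1: 6.4. Distance in frame 2: 4.6.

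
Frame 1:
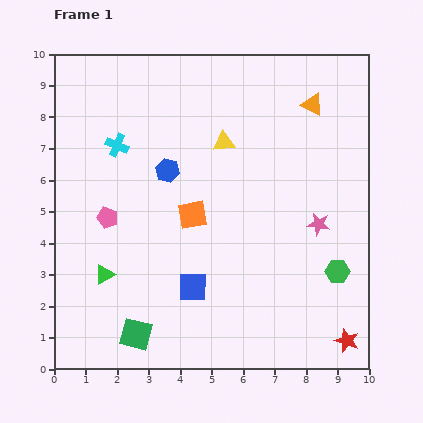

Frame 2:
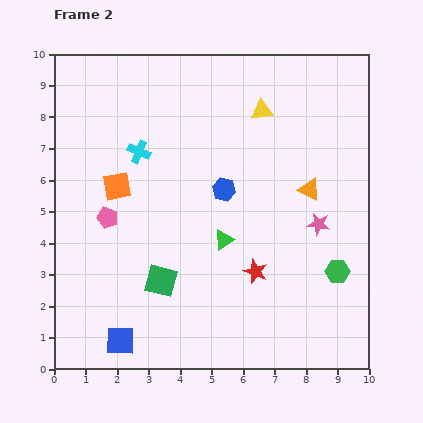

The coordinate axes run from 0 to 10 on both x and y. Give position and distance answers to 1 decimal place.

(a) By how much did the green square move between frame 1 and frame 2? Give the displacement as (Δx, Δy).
(0.8, 1.7)

The green square was at (2.6, 1.1) in frame 1 and (3.4, 2.8) in frame 2.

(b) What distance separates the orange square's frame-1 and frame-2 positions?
2.6

The orange square moved from (4.4, 4.9) to (2.0, 5.8), a distance of √(2.4² + 0.9²) ≈ 2.6.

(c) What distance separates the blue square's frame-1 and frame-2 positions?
2.9

The blue square moved from (4.4, 2.6) to (2.1, 0.9), a distance of √(2.3² + 1.7²) ≈ 2.9.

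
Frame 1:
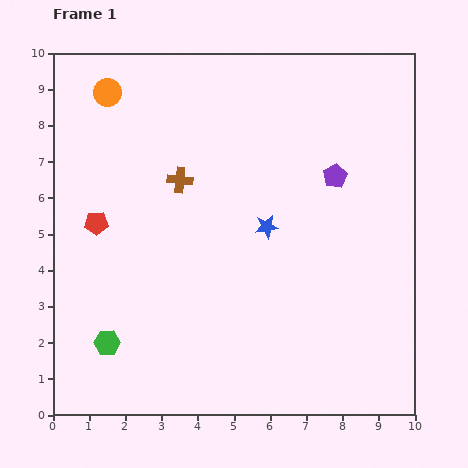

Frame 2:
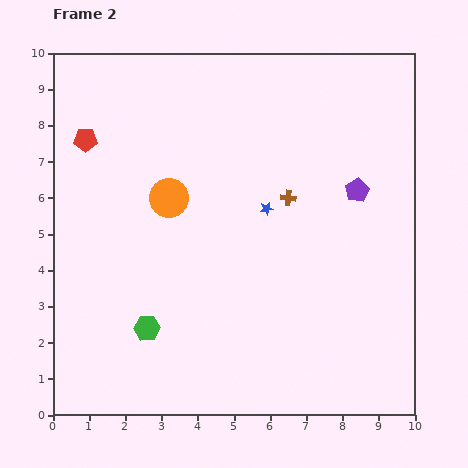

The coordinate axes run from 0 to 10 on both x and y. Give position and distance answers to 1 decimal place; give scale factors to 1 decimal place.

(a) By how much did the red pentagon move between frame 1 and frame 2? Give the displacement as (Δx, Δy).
(-0.3, 2.3)

The red pentagon was at (1.2, 5.3) in frame 1 and (0.9, 7.6) in frame 2.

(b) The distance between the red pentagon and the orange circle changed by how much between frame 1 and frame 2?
-0.8

Distance in frame 1: 3.6. Distance in frame 2: 2.8.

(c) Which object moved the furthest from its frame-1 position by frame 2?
the orange circle

(moved 3.4; next 3.0)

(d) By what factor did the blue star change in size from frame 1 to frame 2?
0.6×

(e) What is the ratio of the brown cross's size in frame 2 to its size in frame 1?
0.6×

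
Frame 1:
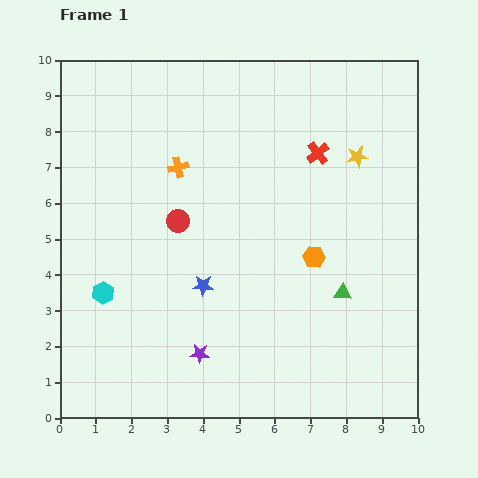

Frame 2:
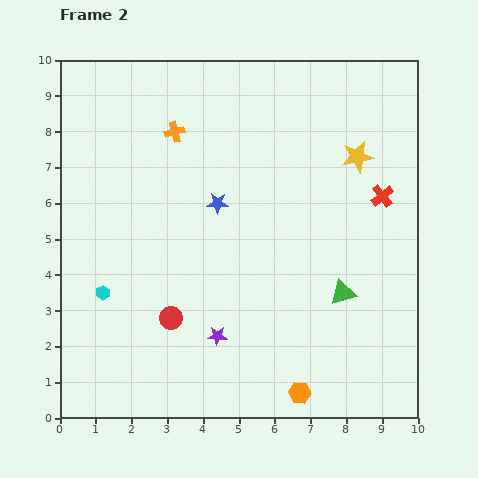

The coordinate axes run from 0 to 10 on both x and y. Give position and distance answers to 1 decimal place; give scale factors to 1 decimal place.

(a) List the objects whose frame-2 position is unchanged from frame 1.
the green triangle, the yellow star, the cyan hexagon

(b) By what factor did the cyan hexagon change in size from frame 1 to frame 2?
0.7×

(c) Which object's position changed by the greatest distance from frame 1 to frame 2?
the orange hexagon

(moved 3.8; next 2.7)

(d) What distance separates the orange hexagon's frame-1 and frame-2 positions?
3.8

The orange hexagon moved from (7.1, 4.5) to (6.7, 0.7), a distance of √(0.4² + 3.8²) ≈ 3.8.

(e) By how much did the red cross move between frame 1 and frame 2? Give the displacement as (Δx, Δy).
(1.8, -1.2)

The red cross was at (7.2, 7.4) in frame 1 and (9.0, 6.2) in frame 2.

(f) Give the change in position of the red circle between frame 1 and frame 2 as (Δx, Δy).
(-0.2, -2.7)

The red circle was at (3.3, 5.5) in frame 1 and (3.1, 2.8) in frame 2.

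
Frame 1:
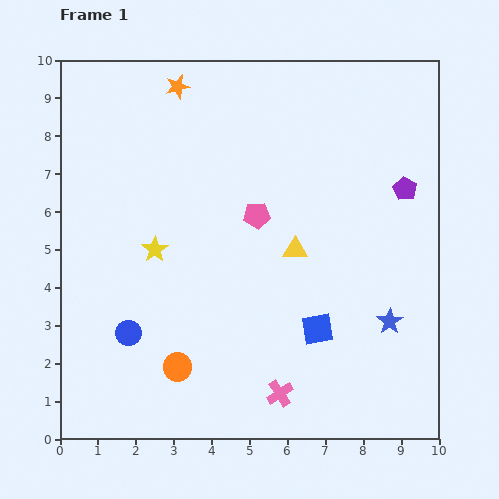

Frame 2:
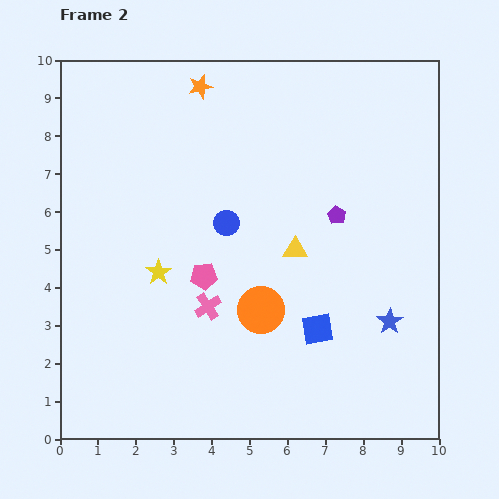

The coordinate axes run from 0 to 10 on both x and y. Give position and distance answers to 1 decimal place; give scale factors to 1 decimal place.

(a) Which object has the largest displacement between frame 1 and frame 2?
the blue circle

(moved 3.9; next 3.0)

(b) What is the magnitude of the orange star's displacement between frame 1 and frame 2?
0.6

The orange star moved from (3.1, 9.3) to (3.7, 9.3), a distance of √(0.6² + 0.0²) ≈ 0.6.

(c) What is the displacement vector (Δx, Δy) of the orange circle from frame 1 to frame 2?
(2.2, 1.5)

The orange circle was at (3.1, 1.9) in frame 1 and (5.3, 3.4) in frame 2.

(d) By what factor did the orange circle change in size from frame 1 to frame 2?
1.6×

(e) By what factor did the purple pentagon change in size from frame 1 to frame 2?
0.8×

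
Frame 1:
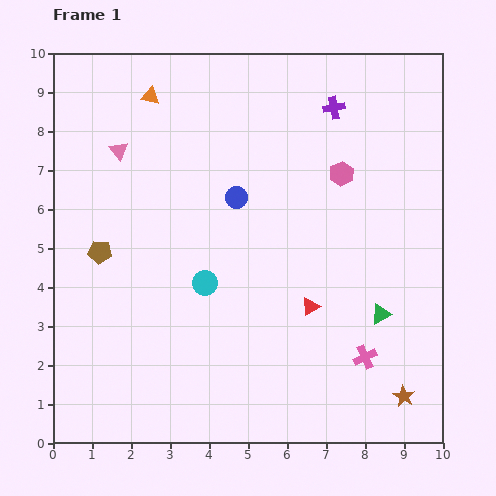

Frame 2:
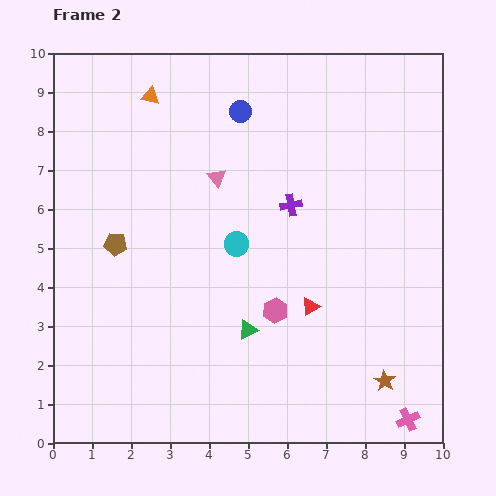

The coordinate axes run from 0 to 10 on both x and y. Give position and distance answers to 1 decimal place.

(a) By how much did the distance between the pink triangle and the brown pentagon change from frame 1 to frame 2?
+0.5

Distance in frame 1: 2.6. Distance in frame 2: 3.1.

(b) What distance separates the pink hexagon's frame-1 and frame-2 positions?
3.9

The pink hexagon moved from (7.4, 6.9) to (5.7, 3.4), a distance of √(1.7² + 3.5²) ≈ 3.9.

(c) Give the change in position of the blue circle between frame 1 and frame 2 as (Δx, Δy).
(0.1, 2.2)

The blue circle was at (4.7, 6.3) in frame 1 and (4.8, 8.5) in frame 2.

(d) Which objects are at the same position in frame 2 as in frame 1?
the orange triangle, the red triangle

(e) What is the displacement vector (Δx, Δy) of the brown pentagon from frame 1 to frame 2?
(0.4, 0.2)

The brown pentagon was at (1.2, 4.9) in frame 1 and (1.6, 5.1) in frame 2.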